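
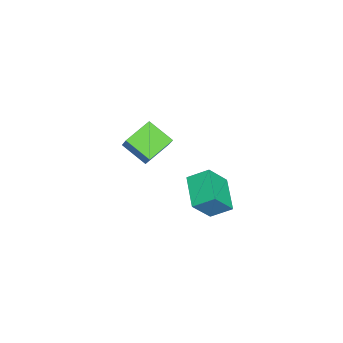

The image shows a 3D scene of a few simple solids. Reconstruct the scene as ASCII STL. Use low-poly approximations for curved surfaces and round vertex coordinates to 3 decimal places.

solid 
facet normal -0.491 0.421 -0.762
outer loop
vertex 2.0 2.997 2.419
vertex 3.653 3.634 1.706
vertex 2.122 1.934 1.753
endloop
endfacet
facet normal -0.866 -0.333 0.373
outer loop
vertex 2.947 1.226 3.034
vertex 2.0 2.997 2.419
vertex 2.122 1.934 1.753
endloop
endfacet
facet normal -0.491 0.421 -0.762
outer loop
vertex 2.122 1.934 1.753
vertex 3.653 3.634 1.706
vertex 3.775 2.571 1.04
endloop
endfacet
facet normal 0.097 -0.843 -0.529
outer loop
vertex 3.775 2.571 1.04
vertex 2.947 1.226 3.034
vertex 2.122 1.934 1.753
endloop
endfacet
facet normal -0.097 0.843 0.529
outer loop
vertex 2.0 2.997 2.419
vertex 4.478 2.926 2.987
vertex 3.653 3.634 1.706
endloop
endfacet
facet normal -0.866 -0.333 0.373
outer loop
vertex 2.825 2.289 3.7
vertex 2.0 2.997 2.419
vertex 2.947 1.226 3.034
endloop
endfacet
facet normal -0.097 0.843 0.529
outer loop
vertex 2.825 2.289 3.7
vertex 4.478 2.926 2.987
vertex 2.0 2.997 2.419
endloop
endfacet
facet normal 0.866 0.333 -0.373
outer loop
vertex 3.653 3.634 1.706
vertex 4.478 2.926 2.987
vertex 3.775 2.571 1.04
endloop
endfacet
facet normal 0.097 -0.843 -0.529
outer loop
vertex 4.6 1.863 2.321
vertex 2.947 1.226 3.034
vertex 3.775 2.571 1.04
endloop
endfacet
facet normal 0.866 0.333 -0.373
outer loop
vertex 3.775 2.571 1.04
vertex 4.478 2.926 2.987
vertex 4.6 1.863 2.321
endloop
endfacet
facet normal 0.491 -0.421 0.762
outer loop
vertex 4.6 1.863 2.321
vertex 2.825 2.289 3.7
vertex 2.947 1.226 3.034
endloop
endfacet
facet normal 0.491 -0.421 0.762
outer loop
vertex 4.478 2.926 2.987
vertex 2.825 2.289 3.7
vertex 4.6 1.863 2.321
endloop
endfacet
facet normal -0.605 -0.296 -0.740
outer loop
vertex -3.633 -2.438 1.278
vertex -3.18 -1.098 0.372
vertex -2.352 -3.337 0.59
endloop
endfacet
facet normal -0.270 -0.797 0.540
outer loop
vertex -1.42 -2.882 1.728
vertex -3.633 -2.438 1.278
vertex -2.352 -3.337 0.59
endloop
endfacet
facet normal -0.605 -0.296 -0.739
outer loop
vertex -2.352 -3.337 0.59
vertex -3.18 -1.098 0.372
vertex -1.899 -1.998 -0.317
endloop
endfacet
facet normal 0.749 -0.526 -0.403
outer loop
vertex -1.899 -1.998 -0.317
vertex -1.42 -2.882 1.728
vertex -2.352 -3.337 0.59
endloop
endfacet
facet normal -0.749 0.526 0.403
outer loop
vertex -3.633 -2.438 1.278
vertex -2.248 -0.643 1.51
vertex -3.18 -1.098 0.372
endloop
endfacet
facet normal -0.270 -0.797 0.540
outer loop
vertex -2.701 -1.982 2.417
vertex -3.633 -2.438 1.278
vertex -1.42 -2.882 1.728
endloop
endfacet
facet normal -0.749 0.526 0.402
outer loop
vertex -2.701 -1.982 2.417
vertex -2.248 -0.643 1.51
vertex -3.633 -2.438 1.278
endloop
endfacet
facet normal 0.270 0.797 -0.540
outer loop
vertex -3.18 -1.098 0.372
vertex -2.248 -0.643 1.51
vertex -1.899 -1.998 -0.317
endloop
endfacet
facet normal 0.749 -0.526 -0.403
outer loop
vertex -0.967 -1.542 0.822
vertex -1.42 -2.882 1.728
vertex -1.899 -1.998 -0.317
endloop
endfacet
facet normal 0.270 0.797 -0.540
outer loop
vertex -1.899 -1.998 -0.317
vertex -2.248 -0.643 1.51
vertex -0.967 -1.542 0.822
endloop
endfacet
facet normal 0.605 0.295 0.739
outer loop
vertex -0.967 -1.542 0.822
vertex -2.701 -1.982 2.417
vertex -1.42 -2.882 1.728
endloop
endfacet
facet normal 0.605 0.296 0.739
outer loop
vertex -2.248 -0.643 1.51
vertex -2.701 -1.982 2.417
vertex -0.967 -1.542 0.822
endloop
endfacet

endsolid


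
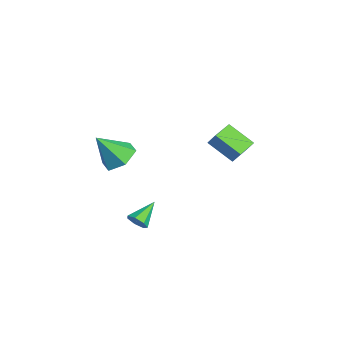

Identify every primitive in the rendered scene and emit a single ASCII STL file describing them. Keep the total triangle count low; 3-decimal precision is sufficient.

solid 
facet normal 0.534 -0.701 -0.473
outer loop
vertex 3.067 -1.958 -1.259
vertex 2.792 -1.794 -1.813
vertex 3.328 -1.563 -1.55
endloop
endfacet
facet normal 0.477 0.295 0.828
outer loop
vertex 3.067 -1.958 -1.259
vertex 3.328 -1.563 -1.55
vertex 1.948 -0.686 -1.067
endloop
endfacet
facet normal 0.534 -0.702 -0.472
outer loop
vertex 3.328 -1.563 -1.55
vertex 2.792 -1.794 -1.813
vertex 3.185 -1.343 -2.039
endloop
endfacet
facet normal 0.573 0.797 0.191
outer loop
vertex 3.328 -1.563 -1.55
vertex 3.185 -1.343 -2.039
vertex 1.948 -0.686 -1.067
endloop
endfacet
facet normal 0.533 -0.702 -0.472
outer loop
vertex 3.185 -1.343 -2.039
vertex 2.792 -1.794 -1.813
vertex 2.746 -1.462 -2.358
endloop
endfacet
facet normal 0.101 0.879 -0.466
outer loop
vertex 3.185 -1.343 -2.039
vertex 2.746 -1.462 -2.358
vertex 1.948 -0.686 -1.067
endloop
endfacet
facet normal 0.534 -0.701 -0.472
outer loop
vertex 2.746 -1.462 -2.358
vertex 2.792 -1.794 -1.813
vertex 2.342 -1.832 -2.266
endloop
endfacet
facet normal -0.588 0.480 -0.652
outer loop
vertex 2.746 -1.462 -2.358
vertex 2.342 -1.832 -2.266
vertex 1.948 -0.686 -1.067
endloop
endfacet
facet normal 0.534 -0.702 -0.471
outer loop
vertex 2.342 -1.832 -2.266
vertex 2.792 -1.794 -1.813
vertex 2.276 -2.173 -1.833
endloop
endfacet
facet normal -0.969 -0.098 -0.225
outer loop
vertex 2.342 -1.832 -2.266
vertex 2.276 -2.173 -1.833
vertex 1.948 -0.686 -1.067
endloop
endfacet
facet normal 0.534 -0.702 -0.472
outer loop
vertex 2.276 -2.173 -1.833
vertex 2.792 -1.794 -1.813
vertex 2.599 -2.229 -1.385
endloop
endfacet
facet normal -0.759 -0.422 0.495
outer loop
vertex 2.276 -2.173 -1.833
vertex 2.599 -2.229 -1.385
vertex 1.948 -0.686 -1.067
endloop
endfacet
facet normal 0.533 -0.702 -0.472
outer loop
vertex 2.599 -2.229 -1.385
vertex 2.792 -1.794 -1.813
vertex 3.067 -1.958 -1.259
endloop
endfacet
facet normal -0.116 -0.247 0.962
outer loop
vertex 2.599 -2.229 -1.385
vertex 3.067 -1.958 -1.259
vertex 1.948 -0.686 -1.067
endloop
endfacet
facet normal 0.051 0.596 -0.801
outer loop
vertex 3.378 -2.467 3.077
vertex 2.329 -2.548 2.95
vertex 2.732 -1.774 3.552
endloop
endfacet
facet normal 0.692 0.163 0.703
outer loop
vertex 3.378 -2.467 3.077
vertex 2.732 -1.774 3.552
vertex 2.231 -3.692 4.49
endloop
endfacet
facet normal 0.051 0.596 -0.801
outer loop
vertex 2.732 -1.774 3.552
vertex 2.329 -2.548 2.95
vertex 1.683 -1.855 3.425
endloop
endfacet
facet normal -0.142 0.465 0.874
outer loop
vertex 2.732 -1.774 3.552
vertex 1.683 -1.855 3.425
vertex 2.231 -3.692 4.49
endloop
endfacet
facet normal 0.050 0.596 -0.801
outer loop
vertex 1.683 -1.855 3.425
vertex 2.329 -2.548 2.95
vertex 1.28 -2.629 2.824
endloop
endfacet
facet normal -0.855 0.044 0.516
outer loop
vertex 1.683 -1.855 3.425
vertex 1.28 -2.629 2.824
vertex 2.231 -3.692 4.49
endloop
endfacet
facet normal 0.050 0.596 -0.802
outer loop
vertex 1.28 -2.629 2.824
vertex 2.329 -2.548 2.95
vertex 1.926 -3.323 2.349
endloop
endfacet
facet normal -0.736 -0.677 -0.012
outer loop
vertex 1.28 -2.629 2.824
vertex 1.926 -3.323 2.349
vertex 2.231 -3.692 4.49
endloop
endfacet
facet normal 0.051 0.595 -0.802
outer loop
vertex 1.926 -3.323 2.349
vertex 2.329 -2.548 2.95
vertex 2.975 -3.242 2.476
endloop
endfacet
facet normal 0.098 -0.978 -0.183
outer loop
vertex 1.926 -3.323 2.349
vertex 2.975 -3.242 2.476
vertex 2.231 -3.692 4.49
endloop
endfacet
facet normal 0.051 0.595 -0.802
outer loop
vertex 2.975 -3.242 2.476
vertex 2.329 -2.548 2.95
vertex 3.378 -2.467 3.077
endloop
endfacet
facet normal 0.811 -0.558 0.175
outer loop
vertex 2.975 -3.242 2.476
vertex 3.378 -2.467 3.077
vertex 2.231 -3.692 4.49
endloop
endfacet
facet normal -0.585 -0.606 0.539
outer loop
vertex 0.89 2.77 2.711
vertex -0.091 3.767 2.766
vertex 0.531 2.458 1.97
endloop
endfacet
facet normal 0.701 -0.712 -0.039
outer loop
vertex 1.551 3.513 1.034
vertex 0.89 2.77 2.711
vertex 0.531 2.458 1.97
endloop
endfacet
facet normal -0.587 -0.606 0.538
outer loop
vertex 0.531 2.458 1.97
vertex -0.091 3.767 2.766
vertex -0.449 3.456 2.025
endloop
endfacet
facet normal -0.407 -0.353 -0.842
outer loop
vertex -0.449 3.456 2.025
vertex 1.551 3.513 1.034
vertex 0.531 2.458 1.97
endloop
endfacet
facet normal 0.407 0.354 0.842
outer loop
vertex 0.89 2.77 2.711
vertex 0.929 4.822 1.83
vertex -0.091 3.767 2.766
endloop
endfacet
facet normal 0.701 -0.712 -0.039
outer loop
vertex 1.909 3.824 1.775
vertex 0.89 2.77 2.711
vertex 1.551 3.513 1.034
endloop
endfacet
facet normal 0.407 0.354 0.842
outer loop
vertex 1.909 3.824 1.775
vertex 0.929 4.822 1.83
vertex 0.89 2.77 2.711
endloop
endfacet
facet normal -0.701 0.712 0.039
outer loop
vertex -0.091 3.767 2.766
vertex 0.929 4.822 1.83
vertex -0.449 3.456 2.025
endloop
endfacet
facet normal -0.407 -0.354 -0.842
outer loop
vertex 0.57 4.51 1.089
vertex 1.551 3.513 1.034
vertex -0.449 3.456 2.025
endloop
endfacet
facet normal -0.701 0.712 0.039
outer loop
vertex -0.449 3.456 2.025
vertex 0.929 4.822 1.83
vertex 0.57 4.51 1.089
endloop
endfacet
facet normal 0.586 0.606 -0.538
outer loop
vertex 0.57 4.51 1.089
vertex 1.909 3.824 1.775
vertex 1.551 3.513 1.034
endloop
endfacet
facet normal 0.586 0.605 -0.539
outer loop
vertex 0.929 4.822 1.83
vertex 1.909 3.824 1.775
vertex 0.57 4.51 1.089
endloop
endfacet

endsolid


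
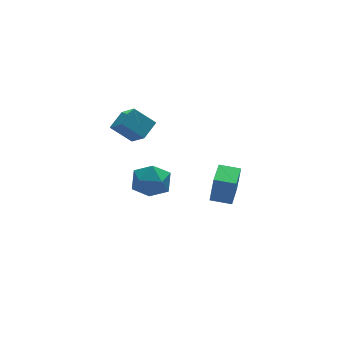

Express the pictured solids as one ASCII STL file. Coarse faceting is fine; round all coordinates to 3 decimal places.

solid 
facet normal -0.717 -0.547 -0.431
outer loop
vertex -3.033 2.626 0.858
vertex -3.899 3.113 1.68
vertex -3.282 3.627 0.002
endloop
endfacet
facet normal 0.672 -0.378 -0.637
outer loop
vertex -2.521 4.207 0.46
vertex -3.033 2.626 0.858
vertex -3.282 3.627 0.002
endloop
endfacet
facet normal -0.718 -0.546 -0.431
outer loop
vertex -3.282 3.627 0.002
vertex -3.899 3.113 1.68
vertex -4.148 4.115 0.825
endloop
endfacet
facet normal -0.185 0.747 -0.638
outer loop
vertex -4.148 4.115 0.825
vertex -2.521 4.207 0.46
vertex -3.282 3.627 0.002
endloop
endfacet
facet normal 0.185 -0.747 0.638
outer loop
vertex -3.033 2.626 0.858
vertex -3.138 3.693 2.138
vertex -3.899 3.113 1.68
endloop
endfacet
facet normal 0.671 -0.378 -0.638
outer loop
vertex -2.272 3.205 1.315
vertex -3.033 2.626 0.858
vertex -2.521 4.207 0.46
endloop
endfacet
facet normal 0.185 -0.747 0.638
outer loop
vertex -2.272 3.205 1.315
vertex -3.138 3.693 2.138
vertex -3.033 2.626 0.858
endloop
endfacet
facet normal -0.671 0.377 0.638
outer loop
vertex -3.899 3.113 1.68
vertex -3.138 3.693 2.138
vertex -4.148 4.115 0.825
endloop
endfacet
facet normal -0.185 0.747 -0.638
outer loop
vertex -3.387 4.694 1.282
vertex -2.521 4.207 0.46
vertex -4.148 4.115 0.825
endloop
endfacet
facet normal -0.671 0.378 0.638
outer loop
vertex -4.148 4.115 0.825
vertex -3.138 3.693 2.138
vertex -3.387 4.694 1.282
endloop
endfacet
facet normal 0.717 0.547 0.432
outer loop
vertex -3.387 4.694 1.282
vertex -2.272 3.205 1.315
vertex -2.521 4.207 0.46
endloop
endfacet
facet normal 0.718 0.547 0.431
outer loop
vertex -3.138 3.693 2.138
vertex -2.272 3.205 1.315
vertex -3.387 4.694 1.282
endloop
endfacet
facet normal -0.512 -0.859 0.005
outer loop
vertex -0.773 -2.657 1.032
vertex -1.6 -2.163 1.145
vertex -0.913 -2.582 -0.319
endloop
endfacet
facet normal 0.852 -0.510 -0.117
outer loop
vertex -0.24 -1.457 -0.325
vertex -0.773 -2.657 1.032
vertex -0.913 -2.582 -0.319
endloop
endfacet
facet normal -0.514 -0.858 0.005
outer loop
vertex -0.913 -2.582 -0.319
vertex -1.6 -2.163 1.145
vertex -1.739 -2.087 -0.205
endloop
endfacet
facet normal -0.103 0.056 -0.993
outer loop
vertex -1.739 -2.087 -0.205
vertex -0.24 -1.457 -0.325
vertex -0.913 -2.582 -0.319
endloop
endfacet
facet normal 0.102 -0.056 0.993
outer loop
vertex -0.773 -2.657 1.032
vertex -0.927 -1.038 1.139
vertex -1.6 -2.163 1.145
endloop
endfacet
facet normal 0.852 -0.510 -0.116
outer loop
vertex -0.101 -1.533 1.025
vertex -0.773 -2.657 1.032
vertex -0.24 -1.457 -0.325
endloop
endfacet
facet normal 0.104 -0.056 0.993
outer loop
vertex -0.101 -1.533 1.025
vertex -0.927 -1.038 1.139
vertex -0.773 -2.657 1.032
endloop
endfacet
facet normal -0.852 0.510 0.116
outer loop
vertex -1.6 -2.163 1.145
vertex -0.927 -1.038 1.139
vertex -1.739 -2.087 -0.205
endloop
endfacet
facet normal -0.103 0.055 -0.993
outer loop
vertex -1.067 -0.963 -0.212
vertex -0.24 -1.457 -0.325
vertex -1.739 -2.087 -0.205
endloop
endfacet
facet normal -0.852 0.510 0.117
outer loop
vertex -1.739 -2.087 -0.205
vertex -0.927 -1.038 1.139
vertex -1.067 -0.963 -0.212
endloop
endfacet
facet normal 0.512 0.859 -0.004
outer loop
vertex -1.067 -0.963 -0.212
vertex -0.101 -1.533 1.025
vertex -0.24 -1.457 -0.325
endloop
endfacet
facet normal 0.513 0.858 -0.006
outer loop
vertex -0.927 -1.038 1.139
vertex -0.101 -1.533 1.025
vertex -1.067 -0.963 -0.212
endloop
endfacet
facet normal 0.589 0.362 0.722
outer loop
vertex -2.599 2.704 -1.203
vertex -2.9 1.964 -0.586
vertex -2.093 1.831 -1.178
endloop
endfacet
facet normal 0.862 0.502 0.078
outer loop
vertex -2.599 2.704 -1.203
vertex -2.093 1.831 -1.178
vertex -2.276 2.282 -2.062
endloop
endfacet
facet normal 0.380 0.879 -0.289
outer loop
vertex -2.599 2.704 -1.203
vertex -2.276 2.282 -2.062
vertex -3.196 2.695 -2.017
endloop
endfacet
facet normal -0.191 0.973 0.129
outer loop
vertex -2.599 2.704 -1.203
vertex -3.196 2.695 -2.017
vertex -3.582 2.498 -1.105
endloop
endfacet
facet normal -0.062 0.654 0.754
outer loop
vertex -2.599 2.704 -1.203
vertex -3.582 2.498 -1.105
vertex -2.9 1.964 -0.586
endloop
endfacet
facet normal 0.958 -0.120 -0.260
outer loop
vertex -2.276 2.282 -2.062
vertex -2.093 1.831 -1.178
vertex -2.378 1.282 -1.975
endloop
endfacet
facet normal 0.518 -0.345 0.783
outer loop
vertex -2.093 1.831 -1.178
vertex -2.9 1.964 -0.586
vertex -2.764 1.085 -1.063
endloop
endfacet
facet normal -0.536 0.127 0.835
outer loop
vertex -2.9 1.964 -0.586
vertex -3.582 2.498 -1.105
vertex -3.684 1.498 -1.018
endloop
endfacet
facet normal -0.745 0.643 -0.176
outer loop
vertex -3.582 2.498 -1.105
vertex -3.196 2.695 -2.017
vertex -3.867 1.949 -1.902
endloop
endfacet
facet normal 0.178 0.490 -0.853
outer loop
vertex -3.196 2.695 -2.017
vertex -2.276 2.282 -2.062
vertex -3.06 1.816 -2.494
endloop
endfacet
facet normal 0.191 -0.973 -0.129
outer loop
vertex -3.361 1.076 -1.877
vertex -2.378 1.282 -1.975
vertex -2.764 1.085 -1.063
endloop
endfacet
facet normal -0.380 -0.879 0.289
outer loop
vertex -3.361 1.076 -1.877
vertex -2.764 1.085 -1.063
vertex -3.684 1.498 -1.018
endloop
endfacet
facet normal -0.862 -0.502 -0.078
outer loop
vertex -3.361 1.076 -1.877
vertex -3.684 1.498 -1.018
vertex -3.867 1.949 -1.902
endloop
endfacet
facet normal -0.589 -0.362 -0.722
outer loop
vertex -3.361 1.076 -1.877
vertex -3.867 1.949 -1.902
vertex -3.06 1.816 -2.494
endloop
endfacet
facet normal 0.062 -0.654 -0.754
outer loop
vertex -3.361 1.076 -1.877
vertex -3.06 1.816 -2.494
vertex -2.378 1.282 -1.975
endloop
endfacet
facet normal 0.745 -0.643 0.176
outer loop
vertex -2.764 1.085 -1.063
vertex -2.378 1.282 -1.975
vertex -2.093 1.831 -1.178
endloop
endfacet
facet normal -0.178 -0.490 0.853
outer loop
vertex -3.684 1.498 -1.018
vertex -2.764 1.085 -1.063
vertex -2.9 1.964 -0.586
endloop
endfacet
facet normal -0.958 0.120 0.260
outer loop
vertex -3.867 1.949 -1.902
vertex -3.684 1.498 -1.018
vertex -3.582 2.498 -1.105
endloop
endfacet
facet normal -0.518 0.345 -0.783
outer loop
vertex -3.06 1.816 -2.494
vertex -3.867 1.949 -1.902
vertex -3.196 2.695 -2.017
endloop
endfacet
facet normal 0.536 -0.127 -0.835
outer loop
vertex -2.378 1.282 -1.975
vertex -3.06 1.816 -2.494
vertex -2.276 2.282 -2.062
endloop
endfacet

endsolid


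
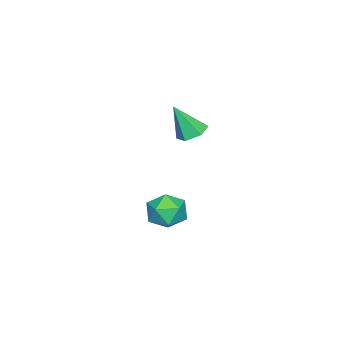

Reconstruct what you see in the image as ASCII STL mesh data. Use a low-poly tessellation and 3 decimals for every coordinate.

solid 
facet normal -0.667 -0.023 0.745
outer loop
vertex -1.28 -0.09 -0.755
vertex -1.353 -0.912 -0.846
vertex -0.784 -0.601 -0.327
endloop
endfacet
facet normal -0.199 0.508 0.838
outer loop
vertex -1.28 -0.09 -0.755
vertex -0.784 -0.601 -0.327
vertex -0.473 0.088 -0.671
endloop
endfacet
facet normal -0.234 0.935 0.267
outer loop
vertex -1.28 -0.09 -0.755
vertex -0.473 0.088 -0.671
vertex -0.849 0.203 -1.402
endloop
endfacet
facet normal -0.723 0.667 -0.180
outer loop
vertex -1.28 -0.09 -0.755
vertex -0.849 0.203 -1.402
vertex -1.393 -0.416 -1.511
endloop
endfacet
facet normal -0.990 0.075 0.116
outer loop
vertex -1.28 -0.09 -0.755
vertex -1.393 -0.416 -1.511
vertex -1.353 -0.912 -0.846
endloop
endfacet
facet normal 0.454 0.226 0.862
outer loop
vertex -0.473 0.088 -0.671
vertex -0.784 -0.601 -0.327
vertex -0.047 -0.624 -0.709
endloop
endfacet
facet normal -0.302 -0.635 0.711
outer loop
vertex -0.784 -0.601 -0.327
vertex -1.353 -0.912 -0.846
vertex -0.591 -1.243 -0.818
endloop
endfacet
facet normal -0.824 -0.477 -0.306
outer loop
vertex -1.353 -0.912 -0.846
vertex -1.393 -0.416 -1.511
vertex -0.967 -1.128 -1.549
endloop
endfacet
facet normal -0.391 0.482 -0.784
outer loop
vertex -1.393 -0.416 -1.511
vertex -0.849 0.203 -1.402
vertex -0.656 -0.439 -1.893
endloop
endfacet
facet normal 0.400 0.915 -0.062
outer loop
vertex -0.849 0.203 -1.402
vertex -0.473 0.088 -0.671
vertex -0.087 -0.128 -1.374
endloop
endfacet
facet normal 0.723 -0.667 0.180
outer loop
vertex -0.16 -0.95 -1.465
vertex -0.047 -0.624 -0.709
vertex -0.591 -1.243 -0.818
endloop
endfacet
facet normal 0.234 -0.935 -0.267
outer loop
vertex -0.16 -0.95 -1.465
vertex -0.591 -1.243 -0.818
vertex -0.967 -1.128 -1.549
endloop
endfacet
facet normal 0.199 -0.508 -0.838
outer loop
vertex -0.16 -0.95 -1.465
vertex -0.967 -1.128 -1.549
vertex -0.656 -0.439 -1.893
endloop
endfacet
facet normal 0.667 0.023 -0.745
outer loop
vertex -0.16 -0.95 -1.465
vertex -0.656 -0.439 -1.893
vertex -0.087 -0.128 -1.374
endloop
endfacet
facet normal 0.990 -0.075 -0.116
outer loop
vertex -0.16 -0.95 -1.465
vertex -0.087 -0.128 -1.374
vertex -0.047 -0.624 -0.709
endloop
endfacet
facet normal 0.391 -0.482 0.784
outer loop
vertex -0.591 -1.243 -0.818
vertex -0.047 -0.624 -0.709
vertex -0.784 -0.601 -0.327
endloop
endfacet
facet normal -0.400 -0.915 0.062
outer loop
vertex -0.967 -1.128 -1.549
vertex -0.591 -1.243 -0.818
vertex -1.353 -0.912 -0.846
endloop
endfacet
facet normal -0.454 -0.226 -0.862
outer loop
vertex -0.656 -0.439 -1.893
vertex -0.967 -1.128 -1.549
vertex -1.393 -0.416 -1.511
endloop
endfacet
facet normal 0.302 0.635 -0.711
outer loop
vertex -0.087 -0.128 -1.374
vertex -0.656 -0.439 -1.893
vertex -0.849 0.203 -1.402
endloop
endfacet
facet normal 0.824 0.477 0.306
outer loop
vertex -0.047 -0.624 -0.709
vertex -0.087 -0.128 -1.374
vertex -0.473 0.088 -0.671
endloop
endfacet
facet normal -0.202 0.417 -0.886
outer loop
vertex -0.797 0.146 2.518
vertex -1.402 0.136 2.651
vertex -1.06 0.629 2.805
endloop
endfacet
facet normal 0.897 0.291 0.333
outer loop
vertex -0.797 0.146 2.518
vertex -1.06 0.629 2.805
vertex -1.118 -0.456 3.909
endloop
endfacet
facet normal -0.200 0.416 -0.887
outer loop
vertex -1.06 0.629 2.805
vertex -1.402 0.136 2.651
vertex -1.665 0.619 2.937
endloop
endfacet
facet normal 0.141 0.702 0.698
outer loop
vertex -1.06 0.629 2.805
vertex -1.665 0.619 2.937
vertex -1.118 -0.456 3.909
endloop
endfacet
facet normal -0.200 0.416 -0.887
outer loop
vertex -1.665 0.619 2.937
vertex -1.402 0.136 2.651
vertex -2.008 0.126 2.783
endloop
endfacet
facet normal -0.685 0.265 0.678
outer loop
vertex -1.665 0.619 2.937
vertex -2.008 0.126 2.783
vertex -1.118 -0.456 3.909
endloop
endfacet
facet normal -0.200 0.418 -0.886
outer loop
vertex -2.008 0.126 2.783
vertex -1.402 0.136 2.651
vertex -1.745 -0.357 2.496
endloop
endfacet
facet normal -0.755 -0.586 0.294
outer loop
vertex -2.008 0.126 2.783
vertex -1.745 -0.357 2.496
vertex -1.118 -0.456 3.909
endloop
endfacet
facet normal -0.200 0.418 -0.886
outer loop
vertex -1.745 -0.357 2.496
vertex -1.402 0.136 2.651
vertex -1.14 -0.347 2.364
endloop
endfacet
facet normal 0.001 -0.998 -0.070
outer loop
vertex -1.745 -0.357 2.496
vertex -1.14 -0.347 2.364
vertex -1.118 -0.456 3.909
endloop
endfacet
facet normal -0.202 0.417 -0.886
outer loop
vertex -1.14 -0.347 2.364
vertex -1.402 0.136 2.651
vertex -0.797 0.146 2.518
endloop
endfacet
facet normal 0.827 -0.560 -0.051
outer loop
vertex -1.14 -0.347 2.364
vertex -0.797 0.146 2.518
vertex -1.118 -0.456 3.909
endloop
endfacet

endsolid


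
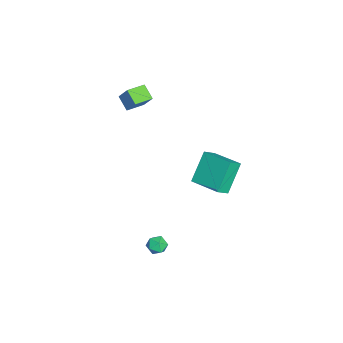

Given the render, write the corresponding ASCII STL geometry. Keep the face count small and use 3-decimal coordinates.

solid 
facet normal -0.541 0.293 0.788
outer loop
vertex -0.206 1.188 0.945
vertex 0.945 2.654 1.191
vertex -0.753 1.714 0.374
endloop
endfacet
facet normal -0.613 -0.779 -0.131
outer loop
vertex 0.335 1.126 -1.211
vertex -0.206 1.188 0.945
vertex -0.753 1.714 0.374
endloop
endfacet
facet normal -0.542 0.294 0.788
outer loop
vertex -0.753 1.714 0.374
vertex 0.945 2.654 1.191
vertex 0.398 3.18 0.619
endloop
endfacet
facet normal -0.577 0.553 -0.601
outer loop
vertex 0.398 3.18 0.619
vertex 0.335 1.126 -1.211
vertex -0.753 1.714 0.374
endloop
endfacet
facet normal 0.577 -0.553 0.601
outer loop
vertex -0.206 1.188 0.945
vertex 2.033 2.066 -0.394
vertex 0.945 2.654 1.191
endloop
endfacet
facet normal -0.612 -0.780 -0.131
outer loop
vertex 0.882 0.6 -0.639
vertex -0.206 1.188 0.945
vertex 0.335 1.126 -1.211
endloop
endfacet
facet normal 0.577 -0.553 0.601
outer loop
vertex 0.882 0.6 -0.639
vertex 2.033 2.066 -0.394
vertex -0.206 1.188 0.945
endloop
endfacet
facet normal 0.612 0.780 0.131
outer loop
vertex 0.945 2.654 1.191
vertex 2.033 2.066 -0.394
vertex 0.398 3.18 0.619
endloop
endfacet
facet normal -0.576 0.553 -0.601
outer loop
vertex 1.486 2.592 -0.965
vertex 0.335 1.126 -1.211
vertex 0.398 3.18 0.619
endloop
endfacet
facet normal 0.612 0.780 0.131
outer loop
vertex 0.398 3.18 0.619
vertex 2.033 2.066 -0.394
vertex 1.486 2.592 -0.965
endloop
endfacet
facet normal 0.542 -0.293 -0.788
outer loop
vertex 1.486 2.592 -0.965
vertex 0.882 0.6 -0.639
vertex 0.335 1.126 -1.211
endloop
endfacet
facet normal 0.541 -0.293 -0.788
outer loop
vertex 2.033 2.066 -0.394
vertex 0.882 0.6 -0.639
vertex 1.486 2.592 -0.965
endloop
endfacet
facet normal -0.932 0.195 0.304
outer loop
vertex 3.321 -0.618 -3.625
vertex 3.265 -1.22 -3.41
vertex 3.488 -0.76 -3.022
endloop
endfacet
facet normal -0.529 0.781 0.331
outer loop
vertex 3.321 -0.618 -3.625
vertex 3.488 -0.76 -3.022
vertex 3.853 -0.365 -3.371
endloop
endfacet
facet normal -0.275 0.905 -0.324
outer loop
vertex 3.321 -0.618 -3.625
vertex 3.853 -0.365 -3.371
vertex 3.856 -0.581 -3.976
endloop
endfacet
facet normal -0.523 0.394 -0.756
outer loop
vertex 3.321 -0.618 -3.625
vertex 3.856 -0.581 -3.976
vertex 3.493 -1.109 -4.0
endloop
endfacet
facet normal -0.929 -0.045 -0.367
outer loop
vertex 3.321 -0.618 -3.625
vertex 3.493 -1.109 -4.0
vertex 3.265 -1.22 -3.41
endloop
endfacet
facet normal 0.026 0.649 0.761
outer loop
vertex 3.853 -0.365 -3.371
vertex 3.488 -0.76 -3.022
vertex 4.127 -0.811 -3.0
endloop
endfacet
facet normal -0.627 -0.302 0.718
outer loop
vertex 3.488 -0.76 -3.022
vertex 3.265 -1.22 -3.41
vertex 3.764 -1.339 -3.024
endloop
endfacet
facet normal -0.622 -0.690 -0.370
outer loop
vertex 3.265 -1.22 -3.41
vertex 3.493 -1.109 -4.0
vertex 3.767 -1.555 -3.629
endloop
endfacet
facet normal 0.036 0.021 -0.999
outer loop
vertex 3.493 -1.109 -4.0
vertex 3.856 -0.581 -3.976
vertex 4.132 -1.16 -3.978
endloop
endfacet
facet normal 0.435 0.849 -0.301
outer loop
vertex 3.856 -0.581 -3.976
vertex 3.853 -0.365 -3.371
vertex 4.355 -0.7 -3.59
endloop
endfacet
facet normal 0.523 -0.394 0.756
outer loop
vertex 4.299 -1.302 -3.375
vertex 4.127 -0.811 -3.0
vertex 3.764 -1.339 -3.024
endloop
endfacet
facet normal 0.275 -0.905 0.324
outer loop
vertex 4.299 -1.302 -3.375
vertex 3.764 -1.339 -3.024
vertex 3.767 -1.555 -3.629
endloop
endfacet
facet normal 0.529 -0.781 -0.331
outer loop
vertex 4.299 -1.302 -3.375
vertex 3.767 -1.555 -3.629
vertex 4.132 -1.16 -3.978
endloop
endfacet
facet normal 0.932 -0.195 -0.304
outer loop
vertex 4.299 -1.302 -3.375
vertex 4.132 -1.16 -3.978
vertex 4.355 -0.7 -3.59
endloop
endfacet
facet normal 0.929 0.045 0.367
outer loop
vertex 4.299 -1.302 -3.375
vertex 4.355 -0.7 -3.59
vertex 4.127 -0.811 -3.0
endloop
endfacet
facet normal -0.036 -0.021 0.999
outer loop
vertex 3.764 -1.339 -3.024
vertex 4.127 -0.811 -3.0
vertex 3.488 -0.76 -3.022
endloop
endfacet
facet normal -0.435 -0.849 0.301
outer loop
vertex 3.767 -1.555 -3.629
vertex 3.764 -1.339 -3.024
vertex 3.265 -1.22 -3.41
endloop
endfacet
facet normal -0.026 -0.649 -0.761
outer loop
vertex 4.132 -1.16 -3.978
vertex 3.767 -1.555 -3.629
vertex 3.493 -1.109 -4.0
endloop
endfacet
facet normal 0.627 0.302 -0.718
outer loop
vertex 4.355 -0.7 -3.59
vertex 4.132 -1.16 -3.978
vertex 3.856 -0.581 -3.976
endloop
endfacet
facet normal 0.622 0.690 0.370
outer loop
vertex 4.127 -0.811 -3.0
vertex 4.355 -0.7 -3.59
vertex 3.853 -0.365 -3.371
endloop
endfacet
facet normal -0.439 -0.418 -0.796
outer loop
vertex -3.885 -3.776 2.16
vertex -4.612 -2.913 2.108
vertex -3.239 -3.27 1.538
endloop
endfacet
facet normal 0.643 -0.764 0.046
outer loop
vertex -2.668 -2.727 2.572
vertex -3.885 -3.776 2.16
vertex -3.239 -3.27 1.538
endloop
endfacet
facet normal -0.439 -0.417 -0.796
outer loop
vertex -3.239 -3.27 1.538
vertex -4.612 -2.913 2.108
vertex -3.966 -2.406 1.486
endloop
endfacet
facet normal 0.627 0.491 -0.604
outer loop
vertex -3.966 -2.406 1.486
vertex -2.668 -2.727 2.572
vertex -3.239 -3.27 1.538
endloop
endfacet
facet normal -0.627 -0.492 0.604
outer loop
vertex -3.885 -3.776 2.16
vertex -4.041 -2.37 3.142
vertex -4.612 -2.913 2.108
endloop
endfacet
facet normal 0.643 -0.764 0.045
outer loop
vertex -3.314 -3.234 3.194
vertex -3.885 -3.776 2.16
vertex -2.668 -2.727 2.572
endloop
endfacet
facet normal -0.627 -0.492 0.604
outer loop
vertex -3.314 -3.234 3.194
vertex -4.041 -2.37 3.142
vertex -3.885 -3.776 2.16
endloop
endfacet
facet normal -0.644 0.764 -0.046
outer loop
vertex -4.612 -2.913 2.108
vertex -4.041 -2.37 3.142
vertex -3.966 -2.406 1.486
endloop
endfacet
facet normal 0.627 0.492 -0.604
outer loop
vertex -3.395 -1.864 2.52
vertex -2.668 -2.727 2.572
vertex -3.966 -2.406 1.486
endloop
endfacet
facet normal -0.643 0.765 -0.046
outer loop
vertex -3.966 -2.406 1.486
vertex -4.041 -2.37 3.142
vertex -3.395 -1.864 2.52
endloop
endfacet
facet normal 0.439 0.417 0.796
outer loop
vertex -3.395 -1.864 2.52
vertex -3.314 -3.234 3.194
vertex -2.668 -2.727 2.572
endloop
endfacet
facet normal 0.439 0.417 0.796
outer loop
vertex -4.041 -2.37 3.142
vertex -3.314 -3.234 3.194
vertex -3.395 -1.864 2.52
endloop
endfacet

endsolid


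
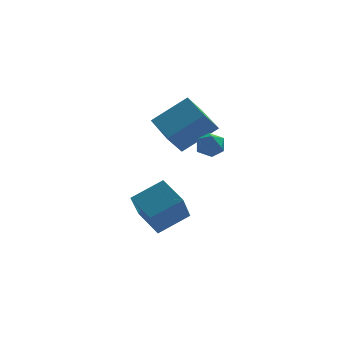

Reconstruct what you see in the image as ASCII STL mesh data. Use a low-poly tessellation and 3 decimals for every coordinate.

solid 
facet normal -0.535 -0.329 0.778
outer loop
vertex -1.036 2.98 1.926
vertex -1.68 4.862 2.278
vertex -2.647 2.66 0.684
endloop
endfacet
facet normal 0.319 -0.931 -0.174
outer loop
vertex -2.0 3.058 -0.258
vertex -1.036 2.98 1.926
vertex -2.647 2.66 0.684
endloop
endfacet
facet normal -0.535 -0.329 0.778
outer loop
vertex -2.647 2.66 0.684
vertex -1.68 4.862 2.278
vertex -3.292 4.542 1.035
endloop
endfacet
facet normal -0.782 -0.156 -0.603
outer loop
vertex -3.292 4.542 1.035
vertex -2.0 3.058 -0.258
vertex -2.647 2.66 0.684
endloop
endfacet
facet normal 0.783 0.155 0.603
outer loop
vertex -1.036 2.98 1.926
vertex -1.033 5.26 1.336
vertex -1.68 4.862 2.278
endloop
endfacet
facet normal 0.319 -0.932 -0.174
outer loop
vertex -0.388 3.378 0.985
vertex -1.036 2.98 1.926
vertex -2.0 3.058 -0.258
endloop
endfacet
facet normal 0.782 0.155 0.604
outer loop
vertex -0.388 3.378 0.985
vertex -1.033 5.26 1.336
vertex -1.036 2.98 1.926
endloop
endfacet
facet normal -0.319 0.931 0.174
outer loop
vertex -1.68 4.862 2.278
vertex -1.033 5.26 1.336
vertex -3.292 4.542 1.035
endloop
endfacet
facet normal -0.782 -0.155 -0.604
outer loop
vertex -2.644 4.94 0.094
vertex -2.0 3.058 -0.258
vertex -3.292 4.542 1.035
endloop
endfacet
facet normal -0.319 0.932 0.174
outer loop
vertex -3.292 4.542 1.035
vertex -1.033 5.26 1.336
vertex -2.644 4.94 0.094
endloop
endfacet
facet normal 0.535 0.329 -0.778
outer loop
vertex -2.644 4.94 0.094
vertex -0.388 3.378 0.985
vertex -2.0 3.058 -0.258
endloop
endfacet
facet normal 0.535 0.329 -0.778
outer loop
vertex -1.033 5.26 1.336
vertex -0.388 3.378 0.985
vertex -2.644 4.94 0.094
endloop
endfacet
facet normal -0.539 0.698 0.472
outer loop
vertex -4.255 -0.837 -1.253
vertex -2.893 -0.299 -0.492
vertex -3.914 0.458 -2.779
endloop
endfacet
facet normal -0.825 -0.326 -0.461
outer loop
vertex -3.127 -0.561 -3.468
vertex -4.255 -0.837 -1.253
vertex -3.914 0.458 -2.779
endloop
endfacet
facet normal -0.539 0.698 0.472
outer loop
vertex -3.914 0.458 -2.779
vertex -2.893 -0.299 -0.492
vertex -2.552 0.996 -2.019
endloop
endfacet
facet normal 0.168 0.638 -0.752
outer loop
vertex -2.552 0.996 -2.019
vertex -3.127 -0.561 -3.468
vertex -3.914 0.458 -2.779
endloop
endfacet
facet normal -0.168 -0.638 0.752
outer loop
vertex -4.255 -0.837 -1.253
vertex -2.106 -1.318 -1.181
vertex -2.893 -0.299 -0.492
endloop
endfacet
facet normal -0.825 -0.326 -0.461
outer loop
vertex -3.468 -1.856 -1.941
vertex -4.255 -0.837 -1.253
vertex -3.127 -0.561 -3.468
endloop
endfacet
facet normal -0.168 -0.637 0.752
outer loop
vertex -3.468 -1.856 -1.941
vertex -2.106 -1.318 -1.181
vertex -4.255 -0.837 -1.253
endloop
endfacet
facet normal 0.825 0.326 0.461
outer loop
vertex -2.893 -0.299 -0.492
vertex -2.106 -1.318 -1.181
vertex -2.552 0.996 -2.019
endloop
endfacet
facet normal 0.168 0.638 -0.752
outer loop
vertex -1.765 -0.023 -2.707
vertex -3.127 -0.561 -3.468
vertex -2.552 0.996 -2.019
endloop
endfacet
facet normal 0.825 0.326 0.461
outer loop
vertex -2.552 0.996 -2.019
vertex -2.106 -1.318 -1.181
vertex -1.765 -0.023 -2.707
endloop
endfacet
facet normal 0.539 -0.698 -0.471
outer loop
vertex -1.765 -0.023 -2.707
vertex -3.468 -1.856 -1.941
vertex -3.127 -0.561 -3.468
endloop
endfacet
facet normal 0.539 -0.698 -0.472
outer loop
vertex -2.106 -1.318 -1.181
vertex -3.468 -1.856 -1.941
vertex -1.765 -0.023 -2.707
endloop
endfacet
facet normal -0.971 0.238 -0.030
outer loop
vertex -1.319 1.127 1.063
vertex -1.468 0.488 0.806
vertex -1.463 0.595 1.503
endloop
endfacet
facet normal -0.639 0.585 0.499
outer loop
vertex -1.319 1.127 1.063
vertex -1.463 0.595 1.503
vertex -0.939 1.042 1.65
endloop
endfacet
facet normal -0.111 0.971 0.213
outer loop
vertex -1.319 1.127 1.063
vertex -0.939 1.042 1.65
vertex -0.62 1.211 1.045
endloop
endfacet
facet normal -0.116 0.862 -0.493
outer loop
vertex -1.319 1.127 1.063
vertex -0.62 1.211 1.045
vertex -0.947 0.869 0.524
endloop
endfacet
facet normal -0.647 0.409 -0.643
outer loop
vertex -1.319 1.127 1.063
vertex -0.947 0.869 0.524
vertex -1.468 0.488 0.806
endloop
endfacet
facet normal -0.347 0.100 0.933
outer loop
vertex -0.939 1.042 1.65
vertex -1.463 0.595 1.503
vertex -0.853 0.351 1.756
endloop
endfacet
facet normal -0.884 -0.462 0.077
outer loop
vertex -1.463 0.595 1.503
vertex -1.468 0.488 0.806
vertex -1.18 0.009 1.235
endloop
endfacet
facet normal -0.360 -0.185 -0.915
outer loop
vertex -1.468 0.488 0.806
vertex -0.947 0.869 0.524
vertex -0.861 0.178 0.63
endloop
endfacet
facet normal 0.498 0.548 -0.672
outer loop
vertex -0.947 0.869 0.524
vertex -0.62 1.211 1.045
vertex -0.337 0.625 0.777
endloop
endfacet
facet normal 0.506 0.724 0.469
outer loop
vertex -0.62 1.211 1.045
vertex -0.939 1.042 1.65
vertex -0.332 0.732 1.474
endloop
endfacet
facet normal 0.116 -0.862 0.493
outer loop
vertex -0.481 0.093 1.217
vertex -0.853 0.351 1.756
vertex -1.18 0.009 1.235
endloop
endfacet
facet normal 0.111 -0.971 -0.213
outer loop
vertex -0.481 0.093 1.217
vertex -1.18 0.009 1.235
vertex -0.861 0.178 0.63
endloop
endfacet
facet normal 0.639 -0.585 -0.499
outer loop
vertex -0.481 0.093 1.217
vertex -0.861 0.178 0.63
vertex -0.337 0.625 0.777
endloop
endfacet
facet normal 0.971 -0.238 0.030
outer loop
vertex -0.481 0.093 1.217
vertex -0.337 0.625 0.777
vertex -0.332 0.732 1.474
endloop
endfacet
facet normal 0.647 -0.409 0.643
outer loop
vertex -0.481 0.093 1.217
vertex -0.332 0.732 1.474
vertex -0.853 0.351 1.756
endloop
endfacet
facet normal -0.498 -0.548 0.672
outer loop
vertex -1.18 0.009 1.235
vertex -0.853 0.351 1.756
vertex -1.463 0.595 1.503
endloop
endfacet
facet normal -0.506 -0.724 -0.469
outer loop
vertex -0.861 0.178 0.63
vertex -1.18 0.009 1.235
vertex -1.468 0.488 0.806
endloop
endfacet
facet normal 0.347 -0.100 -0.933
outer loop
vertex -0.337 0.625 0.777
vertex -0.861 0.178 0.63
vertex -0.947 0.869 0.524
endloop
endfacet
facet normal 0.884 0.462 -0.077
outer loop
vertex -0.332 0.732 1.474
vertex -0.337 0.625 0.777
vertex -0.62 1.211 1.045
endloop
endfacet
facet normal 0.360 0.185 0.915
outer loop
vertex -0.853 0.351 1.756
vertex -0.332 0.732 1.474
vertex -0.939 1.042 1.65
endloop
endfacet

endsolid


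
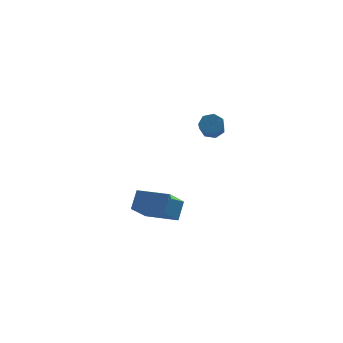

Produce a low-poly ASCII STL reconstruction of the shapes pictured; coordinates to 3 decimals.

solid 
facet normal 0.207 0.688 -0.695
outer loop
vertex -0.916 -1.474 2.254
vertex -1.432 -1.152 2.419
vertex -0.847 -1.099 2.646
endloop
endfacet
facet normal 0.970 -0.237 0.056
outer loop
vertex -0.916 -1.474 2.254
vertex -0.847 -1.099 2.646
vertex -1.132 -2.19 2.976
endloop
endfacet
facet normal 0.970 -0.237 0.055
outer loop
vertex -1.132 -2.19 2.976
vertex -0.847 -1.099 2.646
vertex -1.063 -1.816 3.368
endloop
endfacet
facet normal -0.208 -0.689 0.694
outer loop
vertex -1.132 -2.19 2.976
vertex -1.063 -1.816 3.368
vertex -1.648 -1.868 3.141
endloop
endfacet
facet normal 0.207 0.689 -0.694
outer loop
vertex -0.847 -1.099 2.646
vertex -1.432 -1.152 2.419
vertex -1.218 -0.764 2.868
endloop
endfacet
facet normal 0.705 0.387 0.595
outer loop
vertex -0.847 -1.099 2.646
vertex -1.218 -0.764 2.868
vertex -1.063 -1.816 3.368
endloop
endfacet
facet normal 0.704 0.387 0.596
outer loop
vertex -1.063 -1.816 3.368
vertex -1.218 -0.764 2.868
vertex -1.434 -1.481 3.589
endloop
endfacet
facet normal -0.208 -0.689 0.694
outer loop
vertex -1.063 -1.816 3.368
vertex -1.434 -1.481 3.589
vertex -1.648 -1.868 3.141
endloop
endfacet
facet normal 0.208 0.689 -0.694
outer loop
vertex -1.218 -0.764 2.868
vertex -1.432 -1.152 2.419
vertex -1.75 -0.721 2.751
endloop
endfacet
facet normal -0.093 0.720 0.688
outer loop
vertex -1.218 -0.764 2.868
vertex -1.75 -0.721 2.751
vertex -1.434 -1.481 3.589
endloop
endfacet
facet normal -0.092 0.720 0.688
outer loop
vertex -1.434 -1.481 3.589
vertex -1.75 -0.721 2.751
vertex -1.967 -1.438 3.473
endloop
endfacet
facet normal -0.207 -0.689 0.694
outer loop
vertex -1.434 -1.481 3.589
vertex -1.967 -1.438 3.473
vertex -1.648 -1.868 3.141
endloop
endfacet
facet normal 0.209 0.689 -0.694
outer loop
vertex -1.75 -0.721 2.751
vertex -1.432 -1.152 2.419
vertex -2.043 -1.002 2.384
endloop
endfacet
facet normal -0.818 0.511 0.262
outer loop
vertex -1.75 -0.721 2.751
vertex -2.043 -1.002 2.384
vertex -1.967 -1.438 3.473
endloop
endfacet
facet normal -0.819 0.510 0.261
outer loop
vertex -1.967 -1.438 3.473
vertex -2.043 -1.002 2.384
vertex -2.259 -1.719 3.106
endloop
endfacet
facet normal -0.208 -0.690 0.694
outer loop
vertex -1.967 -1.438 3.473
vertex -2.259 -1.719 3.106
vertex -1.648 -1.868 3.141
endloop
endfacet
facet normal 0.209 0.688 -0.695
outer loop
vertex -2.043 -1.002 2.384
vertex -1.432 -1.152 2.419
vertex -1.875 -1.396 2.044
endloop
endfacet
facet normal -0.929 -0.084 -0.361
outer loop
vertex -2.043 -1.002 2.384
vertex -1.875 -1.396 2.044
vertex -2.259 -1.719 3.106
endloop
endfacet
facet normal -0.929 -0.082 -0.361
outer loop
vertex -2.259 -1.719 3.106
vertex -1.875 -1.396 2.044
vertex -2.092 -2.112 2.766
endloop
endfacet
facet normal -0.208 -0.689 0.694
outer loop
vertex -2.259 -1.719 3.106
vertex -2.092 -2.112 2.766
vertex -1.648 -1.868 3.141
endloop
endfacet
facet normal 0.208 0.689 -0.694
outer loop
vertex -1.875 -1.396 2.044
vertex -1.432 -1.152 2.419
vertex -1.374 -1.606 1.986
endloop
endfacet
facet normal -0.340 -0.615 -0.712
outer loop
vertex -1.875 -1.396 2.044
vertex -1.374 -1.606 1.986
vertex -2.092 -2.112 2.766
endloop
endfacet
facet normal -0.340 -0.615 -0.712
outer loop
vertex -2.092 -2.112 2.766
vertex -1.374 -1.606 1.986
vertex -1.59 -2.322 2.708
endloop
endfacet
facet normal -0.208 -0.689 0.694
outer loop
vertex -2.092 -2.112 2.766
vertex -1.59 -2.322 2.708
vertex -1.648 -1.868 3.141
endloop
endfacet
facet normal 0.208 0.689 -0.694
outer loop
vertex -1.374 -1.606 1.986
vertex -1.432 -1.152 2.419
vertex -0.916 -1.474 2.254
endloop
endfacet
facet normal 0.505 -0.684 -0.527
outer loop
vertex -1.374 -1.606 1.986
vertex -0.916 -1.474 2.254
vertex -1.59 -2.322 2.708
endloop
endfacet
facet normal 0.505 -0.684 -0.527
outer loop
vertex -1.59 -2.322 2.708
vertex -0.916 -1.474 2.254
vertex -1.132 -2.19 2.976
endloop
endfacet
facet normal -0.208 -0.689 0.694
outer loop
vertex -1.59 -2.322 2.708
vertex -1.132 -2.19 2.976
vertex -1.648 -1.868 3.141
endloop
endfacet
facet normal -0.785 0.610 -0.110
outer loop
vertex -4.868 0.496 -2.542
vertex -3.962 1.439 -3.778
vertex -5.302 -0.217 -3.404
endloop
endfacet
facet normal -0.503 -0.524 0.687
outer loop
vertex -3.858 -1.339 -3.202
vertex -4.868 0.496 -2.542
vertex -5.302 -0.217 -3.404
endloop
endfacet
facet normal -0.785 0.610 -0.110
outer loop
vertex -5.302 -0.217 -3.404
vertex -3.962 1.439 -3.778
vertex -4.396 0.726 -4.64
endloop
endfacet
facet normal -0.361 -0.594 -0.718
outer loop
vertex -4.396 0.726 -4.64
vertex -3.858 -1.339 -3.202
vertex -5.302 -0.217 -3.404
endloop
endfacet
facet normal 0.361 0.594 0.718
outer loop
vertex -4.868 0.496 -2.542
vertex -2.518 0.317 -3.576
vertex -3.962 1.439 -3.778
endloop
endfacet
facet normal -0.503 -0.524 0.687
outer loop
vertex -3.424 -0.626 -2.34
vertex -4.868 0.496 -2.542
vertex -3.858 -1.339 -3.202
endloop
endfacet
facet normal 0.361 0.594 0.718
outer loop
vertex -3.424 -0.626 -2.34
vertex -2.518 0.317 -3.576
vertex -4.868 0.496 -2.542
endloop
endfacet
facet normal 0.503 0.524 -0.687
outer loop
vertex -3.962 1.439 -3.778
vertex -2.518 0.317 -3.576
vertex -4.396 0.726 -4.64
endloop
endfacet
facet normal -0.361 -0.594 -0.718
outer loop
vertex -2.952 -0.396 -4.438
vertex -3.858 -1.339 -3.202
vertex -4.396 0.726 -4.64
endloop
endfacet
facet normal 0.503 0.524 -0.687
outer loop
vertex -4.396 0.726 -4.64
vertex -2.518 0.317 -3.576
vertex -2.952 -0.396 -4.438
endloop
endfacet
facet normal 0.785 -0.610 0.110
outer loop
vertex -2.952 -0.396 -4.438
vertex -3.424 -0.626 -2.34
vertex -3.858 -1.339 -3.202
endloop
endfacet
facet normal 0.785 -0.610 0.110
outer loop
vertex -2.518 0.317 -3.576
vertex -3.424 -0.626 -2.34
vertex -2.952 -0.396 -4.438
endloop
endfacet

endsolid


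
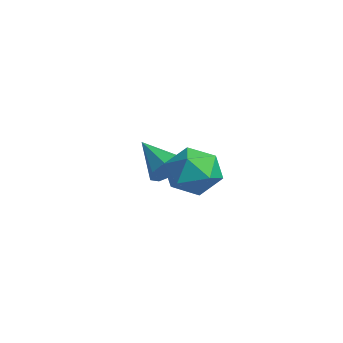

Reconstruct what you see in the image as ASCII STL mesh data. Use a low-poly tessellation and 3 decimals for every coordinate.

solid 
facet normal -0.876 0.236 0.421
outer loop
vertex 1.922 -0.586 2.71
vertex 2.489 -0.397 3.785
vertex 2.356 0.531 2.988
endloop
endfacet
facet normal -0.872 0.407 -0.272
outer loop
vertex 1.922 -0.586 2.71
vertex 2.356 0.531 2.988
vertex 2.5 0.08 1.853
endloop
endfacet
facet normal -0.741 -0.187 -0.645
outer loop
vertex 1.922 -0.586 2.71
vertex 2.5 0.08 1.853
vertex 2.722 -1.126 1.948
endloop
endfacet
facet normal -0.664 -0.725 -0.183
outer loop
vertex 1.922 -0.586 2.71
vertex 2.722 -1.126 1.948
vertex 2.715 -1.421 3.142
endloop
endfacet
facet normal -0.747 -0.464 0.476
outer loop
vertex 1.922 -0.586 2.71
vertex 2.715 -1.421 3.142
vertex 2.489 -0.397 3.785
endloop
endfacet
facet normal -0.333 0.861 -0.384
outer loop
vertex 2.5 0.08 1.853
vertex 2.356 0.531 2.988
vertex 3.425 0.681 2.398
endloop
endfacet
facet normal -0.339 0.584 0.737
outer loop
vertex 2.356 0.531 2.988
vertex 2.489 -0.397 3.785
vertex 3.418 0.386 3.592
endloop
endfacet
facet normal -0.131 -0.548 0.826
outer loop
vertex 2.489 -0.397 3.785
vertex 2.715 -1.421 3.142
vertex 3.64 -0.82 3.687
endloop
endfacet
facet normal 0.004 -0.971 -0.240
outer loop
vertex 2.715 -1.421 3.142
vertex 2.722 -1.126 1.948
vertex 3.784 -1.271 2.552
endloop
endfacet
facet normal -0.121 -0.100 -0.988
outer loop
vertex 2.722 -1.126 1.948
vertex 2.5 0.08 1.853
vertex 3.651 -0.343 1.755
endloop
endfacet
facet normal 0.664 0.725 0.183
outer loop
vertex 4.218 -0.154 2.83
vertex 3.425 0.681 2.398
vertex 3.418 0.386 3.592
endloop
endfacet
facet normal 0.741 0.187 0.645
outer loop
vertex 4.218 -0.154 2.83
vertex 3.418 0.386 3.592
vertex 3.64 -0.82 3.687
endloop
endfacet
facet normal 0.872 -0.407 0.272
outer loop
vertex 4.218 -0.154 2.83
vertex 3.64 -0.82 3.687
vertex 3.784 -1.271 2.552
endloop
endfacet
facet normal 0.876 -0.236 -0.421
outer loop
vertex 4.218 -0.154 2.83
vertex 3.784 -1.271 2.552
vertex 3.651 -0.343 1.755
endloop
endfacet
facet normal 0.747 0.464 -0.476
outer loop
vertex 4.218 -0.154 2.83
vertex 3.651 -0.343 1.755
vertex 3.425 0.681 2.398
endloop
endfacet
facet normal -0.004 0.971 0.240
outer loop
vertex 3.418 0.386 3.592
vertex 3.425 0.681 2.398
vertex 2.356 0.531 2.988
endloop
endfacet
facet normal 0.121 0.100 0.988
outer loop
vertex 3.64 -0.82 3.687
vertex 3.418 0.386 3.592
vertex 2.489 -0.397 3.785
endloop
endfacet
facet normal 0.333 -0.861 0.384
outer loop
vertex 3.784 -1.271 2.552
vertex 3.64 -0.82 3.687
vertex 2.715 -1.421 3.142
endloop
endfacet
facet normal 0.339 -0.584 -0.737
outer loop
vertex 3.651 -0.343 1.755
vertex 3.784 -1.271 2.552
vertex 2.722 -1.126 1.948
endloop
endfacet
facet normal 0.131 0.548 -0.826
outer loop
vertex 3.425 0.681 2.398
vertex 3.651 -0.343 1.755
vertex 2.5 0.08 1.853
endloop
endfacet
facet normal 0.792 0.311 -0.526
outer loop
vertex -0.106 -0.371 1.976
vertex -0.656 0.009 1.373
vertex -0.258 0.282 2.133
endloop
endfacet
facet normal 0.209 -0.182 0.961
outer loop
vertex -0.106 -0.371 1.976
vertex -0.258 0.282 2.133
vertex -2.184 -0.589 2.387
endloop
endfacet
facet normal 0.792 0.310 -0.526
outer loop
vertex -0.258 0.282 2.133
vertex -0.656 0.009 1.373
vertex -0.643 0.776 1.845
endloop
endfacet
facet normal -0.087 0.451 0.889
outer loop
vertex -0.258 0.282 2.133
vertex -0.643 0.776 1.845
vertex -2.184 -0.589 2.387
endloop
endfacet
facet normal 0.792 0.310 -0.526
outer loop
vertex -0.643 0.776 1.845
vertex -0.656 0.009 1.373
vertex -1.035 0.82 1.28
endloop
endfacet
facet normal -0.516 0.748 0.417
outer loop
vertex -0.643 0.776 1.845
vertex -1.035 0.82 1.28
vertex -2.184 -0.589 2.387
endloop
endfacet
facet normal 0.792 0.310 -0.525
outer loop
vertex -1.035 0.82 1.28
vertex -0.656 0.009 1.373
vertex -1.205 0.39 0.77
endloop
endfacet
facet normal -0.826 0.535 -0.176
outer loop
vertex -1.035 0.82 1.28
vertex -1.205 0.39 0.77
vertex -2.184 -0.589 2.387
endloop
endfacet
facet normal 0.792 0.311 -0.525
outer loop
vertex -1.205 0.39 0.77
vertex -0.656 0.009 1.373
vertex -1.053 -0.263 0.613
endloop
endfacet
facet normal -0.836 -0.064 -0.545
outer loop
vertex -1.205 0.39 0.77
vertex -1.053 -0.263 0.613
vertex -2.184 -0.589 2.387
endloop
endfacet
facet normal 0.793 0.310 -0.525
outer loop
vertex -1.053 -0.263 0.613
vertex -0.656 0.009 1.373
vertex -0.669 -0.757 0.901
endloop
endfacet
facet normal -0.541 -0.696 -0.473
outer loop
vertex -1.053 -0.263 0.613
vertex -0.669 -0.757 0.901
vertex -2.184 -0.589 2.387
endloop
endfacet
facet normal 0.792 0.310 -0.526
outer loop
vertex -0.669 -0.757 0.901
vertex -0.656 0.009 1.373
vertex -0.277 -0.802 1.465
endloop
endfacet
facet normal -0.112 -0.994 -0.002
outer loop
vertex -0.669 -0.757 0.901
vertex -0.277 -0.802 1.465
vertex -2.184 -0.589 2.387
endloop
endfacet
facet normal 0.792 0.310 -0.527
outer loop
vertex -0.277 -0.802 1.465
vertex -0.656 0.009 1.373
vertex -0.106 -0.371 1.976
endloop
endfacet
facet normal 0.199 -0.781 0.592
outer loop
vertex -0.277 -0.802 1.465
vertex -0.106 -0.371 1.976
vertex -2.184 -0.589 2.387
endloop
endfacet

endsolid


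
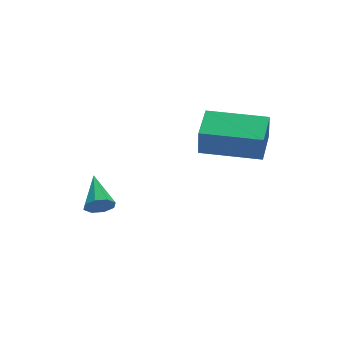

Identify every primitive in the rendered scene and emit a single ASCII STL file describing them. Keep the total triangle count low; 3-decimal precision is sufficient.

solid 
facet normal -0.647 -0.755 -0.108
outer loop
vertex -0.057 -3.85 0.391
vertex -1.631 -2.507 0.436
vertex -0.002 -3.752 -0.623
endloop
endfacet
facet normal 0.761 -0.649 -0.021
outer loop
vertex 0.871 -2.733 -0.476
vertex -0.057 -3.85 0.391
vertex -0.002 -3.752 -0.623
endloop
endfacet
facet normal -0.647 -0.754 -0.109
outer loop
vertex -0.002 -3.752 -0.623
vertex -1.631 -2.507 0.436
vertex -1.576 -2.408 -0.578
endloop
endfacet
facet normal 0.054 0.097 -0.994
outer loop
vertex -1.576 -2.408 -0.578
vertex 0.871 -2.733 -0.476
vertex -0.002 -3.752 -0.623
endloop
endfacet
facet normal -0.054 -0.097 0.994
outer loop
vertex -0.057 -3.85 0.391
vertex -0.758 -1.488 0.583
vertex -1.631 -2.507 0.436
endloop
endfacet
facet normal 0.760 -0.649 -0.022
outer loop
vertex 0.816 -2.832 0.538
vertex -0.057 -3.85 0.391
vertex 0.871 -2.733 -0.476
endloop
endfacet
facet normal -0.054 -0.097 0.994
outer loop
vertex 0.816 -2.832 0.538
vertex -0.758 -1.488 0.583
vertex -0.057 -3.85 0.391
endloop
endfacet
facet normal -0.761 0.649 0.022
outer loop
vertex -1.631 -2.507 0.436
vertex -0.758 -1.488 0.583
vertex -1.576 -2.408 -0.578
endloop
endfacet
facet normal 0.054 0.097 -0.994
outer loop
vertex -0.703 -1.39 -0.431
vertex 0.871 -2.733 -0.476
vertex -1.576 -2.408 -0.578
endloop
endfacet
facet normal -0.760 0.649 0.021
outer loop
vertex -1.576 -2.408 -0.578
vertex -0.758 -1.488 0.583
vertex -0.703 -1.39 -0.431
endloop
endfacet
facet normal 0.647 0.755 0.109
outer loop
vertex -0.703 -1.39 -0.431
vertex 0.816 -2.832 0.538
vertex 0.871 -2.733 -0.476
endloop
endfacet
facet normal 0.647 0.755 0.108
outer loop
vertex -0.758 -1.488 0.583
vertex 0.816 -2.832 0.538
vertex -0.703 -1.39 -0.431
endloop
endfacet
facet normal -0.309 -0.864 -0.396
outer loop
vertex -3.894 -0.566 -3.247
vertex -4.058 -0.3 -3.699
vertex -3.591 -0.541 -3.538
endloop
endfacet
facet normal 0.689 -0.176 0.703
outer loop
vertex -3.894 -0.566 -3.247
vertex -3.591 -0.541 -3.538
vertex -3.622 0.92 -3.141
endloop
endfacet
facet normal -0.310 -0.865 -0.395
outer loop
vertex -3.591 -0.541 -3.538
vertex -4.058 -0.3 -3.699
vertex -3.562 -0.375 -3.924
endloop
endfacet
facet normal 0.997 0.001 0.075
outer loop
vertex -3.591 -0.541 -3.538
vertex -3.562 -0.375 -3.924
vertex -3.622 0.92 -3.141
endloop
endfacet
facet normal -0.311 -0.864 -0.397
outer loop
vertex -3.562 -0.375 -3.924
vertex -4.058 -0.3 -3.699
vertex -3.824 -0.164 -4.178
endloop
endfacet
facet normal 0.782 0.349 -0.517
outer loop
vertex -3.562 -0.375 -3.924
vertex -3.824 -0.164 -4.178
vertex -3.622 0.92 -3.141
endloop
endfacet
facet normal -0.309 -0.865 -0.396
outer loop
vertex -3.824 -0.164 -4.178
vertex -4.058 -0.3 -3.699
vertex -4.223 -0.034 -4.151
endloop
endfacet
facet normal 0.167 0.665 -0.728
outer loop
vertex -3.824 -0.164 -4.178
vertex -4.223 -0.034 -4.151
vertex -3.622 0.92 -3.141
endloop
endfacet
facet normal -0.311 -0.864 -0.395
outer loop
vertex -4.223 -0.034 -4.151
vertex -4.058 -0.3 -3.699
vertex -4.526 -0.058 -3.86
endloop
endfacet
facet normal -0.479 0.762 -0.435
outer loop
vertex -4.223 -0.034 -4.151
vertex -4.526 -0.058 -3.86
vertex -3.622 0.92 -3.141
endloop
endfacet
facet normal -0.310 -0.864 -0.397
outer loop
vertex -4.526 -0.058 -3.86
vertex -4.058 -0.3 -3.699
vertex -4.555 -0.225 -3.474
endloop
endfacet
facet normal -0.787 0.585 0.194
outer loop
vertex -4.526 -0.058 -3.86
vertex -4.555 -0.225 -3.474
vertex -3.622 0.92 -3.141
endloop
endfacet
facet normal -0.310 -0.865 -0.396
outer loop
vertex -4.555 -0.225 -3.474
vertex -4.058 -0.3 -3.699
vertex -4.293 -0.435 -3.22
endloop
endfacet
facet normal -0.571 0.237 0.786
outer loop
vertex -4.555 -0.225 -3.474
vertex -4.293 -0.435 -3.22
vertex -3.622 0.92 -3.141
endloop
endfacet
facet normal -0.311 -0.864 -0.396
outer loop
vertex -4.293 -0.435 -3.22
vertex -4.058 -0.3 -3.699
vertex -3.894 -0.566 -3.247
endloop
endfacet
facet normal 0.042 -0.079 0.996
outer loop
vertex -4.293 -0.435 -3.22
vertex -3.894 -0.566 -3.247
vertex -3.622 0.92 -3.141
endloop
endfacet

endsolid


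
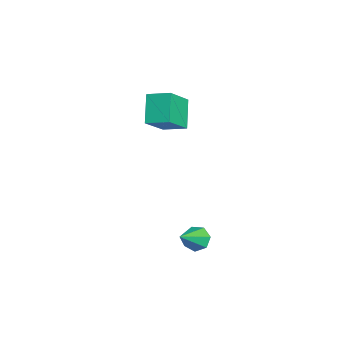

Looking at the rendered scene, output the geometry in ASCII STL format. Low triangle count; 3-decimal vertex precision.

solid 
facet normal -0.643 0.489 -0.590
outer loop
vertex 3.609 1.998 -4.714
vertex 3.049 1.567 -4.461
vertex 3.296 2.221 -4.188
endloop
endfacet
facet normal 0.780 0.588 0.215
outer loop
vertex 3.609 1.998 -4.714
vertex 3.296 2.221 -4.188
vertex 4.251 0.653 -3.359
endloop
endfacet
facet normal -0.642 0.489 -0.590
outer loop
vertex 3.296 2.221 -4.188
vertex 3.049 1.567 -4.461
vertex 2.797 1.951 -3.869
endloop
endfacet
facet normal 0.214 0.555 0.804
outer loop
vertex 3.296 2.221 -4.188
vertex 2.797 1.951 -3.869
vertex 4.251 0.653 -3.359
endloop
endfacet
facet normal -0.642 0.489 -0.590
outer loop
vertex 2.797 1.951 -3.869
vertex 3.049 1.567 -4.461
vertex 2.488 1.393 -3.995
endloop
endfacet
facet normal -0.347 -0.020 0.938
outer loop
vertex 2.797 1.951 -3.869
vertex 2.488 1.393 -3.995
vertex 4.251 0.653 -3.359
endloop
endfacet
facet normal -0.642 0.489 -0.590
outer loop
vertex 2.488 1.393 -3.995
vertex 3.049 1.567 -4.461
vertex 2.602 0.966 -4.473
endloop
endfacet
facet normal -0.483 -0.707 0.516
outer loop
vertex 2.488 1.393 -3.995
vertex 2.602 0.966 -4.473
vertex 4.251 0.653 -3.359
endloop
endfacet
facet normal -0.643 0.490 -0.589
outer loop
vertex 2.602 0.966 -4.473
vertex 3.049 1.567 -4.461
vertex 3.052 0.992 -4.942
endloop
endfacet
facet normal -0.091 -0.986 -0.142
outer loop
vertex 2.602 0.966 -4.473
vertex 3.052 0.992 -4.942
vertex 4.251 0.653 -3.359
endloop
endfacet
facet normal -0.642 0.490 -0.589
outer loop
vertex 3.052 0.992 -4.942
vertex 3.049 1.567 -4.461
vertex 3.5 1.451 -5.049
endloop
endfacet
facet normal 0.534 -0.648 -0.543
outer loop
vertex 3.052 0.992 -4.942
vertex 3.5 1.451 -5.049
vertex 4.251 0.653 -3.359
endloop
endfacet
facet normal -0.643 0.489 -0.590
outer loop
vertex 3.5 1.451 -5.049
vertex 3.049 1.567 -4.461
vertex 3.609 1.998 -4.714
endloop
endfacet
facet normal 0.921 0.052 -0.385
outer loop
vertex 3.5 1.451 -5.049
vertex 3.609 1.998 -4.714
vertex 4.251 0.653 -3.359
endloop
endfacet
facet normal -0.606 0.478 -0.636
outer loop
vertex -3.213 0.552 1.413
vertex -2.682 1.696 1.766
vertex -1.981 0.383 0.111
endloop
endfacet
facet normal -0.405 -0.874 -0.270
outer loop
vertex -0.738 -0.596 1.414
vertex -3.213 0.552 1.413
vertex -1.981 0.383 0.111
endloop
endfacet
facet normal -0.607 0.477 -0.636
outer loop
vertex -1.981 0.383 0.111
vertex -2.682 1.696 1.766
vertex -1.451 1.527 0.464
endloop
endfacet
facet normal 0.684 -0.094 -0.723
outer loop
vertex -1.451 1.527 0.464
vertex -0.738 -0.596 1.414
vertex -1.981 0.383 0.111
endloop
endfacet
facet normal -0.684 0.094 0.723
outer loop
vertex -3.213 0.552 1.413
vertex -1.439 0.717 3.069
vertex -2.682 1.696 1.766
endloop
endfacet
facet normal -0.405 -0.874 -0.270
outer loop
vertex -1.969 -0.427 2.716
vertex -3.213 0.552 1.413
vertex -0.738 -0.596 1.414
endloop
endfacet
facet normal -0.684 0.094 0.723
outer loop
vertex -1.969 -0.427 2.716
vertex -1.439 0.717 3.069
vertex -3.213 0.552 1.413
endloop
endfacet
facet normal 0.405 0.874 0.270
outer loop
vertex -2.682 1.696 1.766
vertex -1.439 0.717 3.069
vertex -1.451 1.527 0.464
endloop
endfacet
facet normal 0.684 -0.094 -0.724
outer loop
vertex -0.207 0.548 1.767
vertex -0.738 -0.596 1.414
vertex -1.451 1.527 0.464
endloop
endfacet
facet normal 0.405 0.874 0.270
outer loop
vertex -1.451 1.527 0.464
vertex -1.439 0.717 3.069
vertex -0.207 0.548 1.767
endloop
endfacet
facet normal 0.607 -0.478 0.636
outer loop
vertex -0.207 0.548 1.767
vertex -1.969 -0.427 2.716
vertex -0.738 -0.596 1.414
endloop
endfacet
facet normal 0.607 -0.477 0.636
outer loop
vertex -1.439 0.717 3.069
vertex -1.969 -0.427 2.716
vertex -0.207 0.548 1.767
endloop
endfacet

endsolid


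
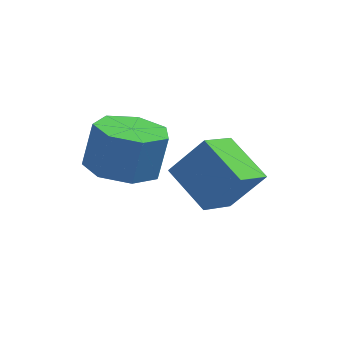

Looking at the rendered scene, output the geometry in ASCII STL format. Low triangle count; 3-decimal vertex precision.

solid 
facet normal -0.603 -0.116 -0.789
outer loop
vertex -1.484 2.485 -1.622
vertex -1.117 3.648 -2.074
vertex -0.208 1.746 -2.488
endloop
endfacet
facet normal -0.282 -0.894 0.347
outer loop
vertex 0.757 1.932 -1.226
vertex -1.484 2.485 -1.622
vertex -0.208 1.746 -2.488
endloop
endfacet
facet normal -0.603 -0.117 -0.789
outer loop
vertex -0.208 1.746 -2.488
vertex -1.117 3.648 -2.074
vertex 0.158 2.908 -2.94
endloop
endfacet
facet normal 0.746 -0.432 -0.507
outer loop
vertex 0.158 2.908 -2.94
vertex 0.757 1.932 -1.226
vertex -0.208 1.746 -2.488
endloop
endfacet
facet normal -0.746 0.432 0.507
outer loop
vertex -1.484 2.485 -1.622
vertex -0.152 3.834 -0.812
vertex -1.117 3.648 -2.074
endloop
endfacet
facet normal -0.282 -0.894 0.348
outer loop
vertex -0.518 2.672 -0.36
vertex -1.484 2.485 -1.622
vertex 0.757 1.932 -1.226
endloop
endfacet
facet normal -0.746 0.432 0.507
outer loop
vertex -0.518 2.672 -0.36
vertex -0.152 3.834 -0.812
vertex -1.484 2.485 -1.622
endloop
endfacet
facet normal 0.283 0.894 -0.348
outer loop
vertex -1.117 3.648 -2.074
vertex -0.152 3.834 -0.812
vertex 0.158 2.908 -2.94
endloop
endfacet
facet normal 0.746 -0.432 -0.507
outer loop
vertex 1.124 3.095 -1.678
vertex 0.757 1.932 -1.226
vertex 0.158 2.908 -2.94
endloop
endfacet
facet normal 0.282 0.894 -0.348
outer loop
vertex 0.158 2.908 -2.94
vertex -0.152 3.834 -0.812
vertex 1.124 3.095 -1.678
endloop
endfacet
facet normal 0.603 0.116 0.789
outer loop
vertex 1.124 3.095 -1.678
vertex -0.518 2.672 -0.36
vertex 0.757 1.932 -1.226
endloop
endfacet
facet normal 0.603 0.117 0.789
outer loop
vertex -0.152 3.834 -0.812
vertex -0.518 2.672 -0.36
vertex 1.124 3.095 -1.678
endloop
endfacet
facet normal -0.154 -0.155 -0.976
outer loop
vertex -1.767 0.538 -1.093
vertex -2.405 1.384 -1.127
vertex -1.357 1.339 -1.285
endloop
endfacet
facet normal 0.882 -0.467 -0.065
outer loop
vertex -1.767 0.538 -1.093
vertex -1.357 1.339 -1.285
vertex -1.538 0.769 0.361
endloop
endfacet
facet normal 0.882 -0.467 -0.065
outer loop
vertex -1.538 0.769 0.361
vertex -1.357 1.339 -1.285
vertex -1.128 1.57 0.169
endloop
endfacet
facet normal 0.154 0.155 0.976
outer loop
vertex -1.538 0.769 0.361
vertex -1.128 1.57 0.169
vertex -2.175 1.616 0.327
endloop
endfacet
facet normal -0.154 -0.155 -0.976
outer loop
vertex -1.357 1.339 -1.285
vertex -2.405 1.384 -1.127
vertex -1.736 2.174 -1.358
endloop
endfacet
facet normal 0.898 0.390 -0.203
outer loop
vertex -1.357 1.339 -1.285
vertex -1.736 2.174 -1.358
vertex -1.128 1.57 0.169
endloop
endfacet
facet normal 0.898 0.390 -0.203
outer loop
vertex -1.128 1.57 0.169
vertex -1.736 2.174 -1.358
vertex -1.507 2.405 0.096
endloop
endfacet
facet normal 0.154 0.155 0.976
outer loop
vertex -1.128 1.57 0.169
vertex -1.507 2.405 0.096
vertex -2.175 1.616 0.327
endloop
endfacet
facet normal -0.154 -0.155 -0.976
outer loop
vertex -1.736 2.174 -1.358
vertex -2.405 1.384 -1.127
vertex -2.619 2.414 -1.257
endloop
endfacet
facet normal 0.237 0.953 -0.189
outer loop
vertex -1.736 2.174 -1.358
vertex -2.619 2.414 -1.257
vertex -1.507 2.405 0.096
endloop
endfacet
facet normal 0.239 0.952 -0.190
outer loop
vertex -1.507 2.405 0.096
vertex -2.619 2.414 -1.257
vertex -2.389 2.646 0.197
endloop
endfacet
facet normal 0.154 0.155 0.976
outer loop
vertex -1.507 2.405 0.096
vertex -2.389 2.646 0.197
vertex -2.175 1.616 0.327
endloop
endfacet
facet normal -0.154 -0.155 -0.976
outer loop
vertex -2.619 2.414 -1.257
vertex -2.405 1.384 -1.127
vertex -3.34 1.879 -1.058
endloop
endfacet
facet normal -0.601 0.798 -0.032
outer loop
vertex -2.619 2.414 -1.257
vertex -3.34 1.879 -1.058
vertex -2.389 2.646 0.197
endloop
endfacet
facet normal -0.602 0.798 -0.032
outer loop
vertex -2.389 2.646 0.197
vertex -3.34 1.879 -1.058
vertex -3.11 2.11 0.396
endloop
endfacet
facet normal 0.154 0.155 0.976
outer loop
vertex -2.389 2.646 0.197
vertex -3.11 2.11 0.396
vertex -2.175 1.616 0.327
endloop
endfacet
facet normal -0.154 -0.155 -0.976
outer loop
vertex -3.34 1.879 -1.058
vertex -2.405 1.384 -1.127
vertex -3.357 0.971 -0.911
endloop
endfacet
facet normal -0.988 0.043 0.149
outer loop
vertex -3.34 1.879 -1.058
vertex -3.357 0.971 -0.911
vertex -3.11 2.11 0.396
endloop
endfacet
facet normal -0.988 0.043 0.149
outer loop
vertex -3.11 2.11 0.396
vertex -3.357 0.971 -0.911
vertex -3.127 1.202 0.543
endloop
endfacet
facet normal 0.154 0.155 0.976
outer loop
vertex -3.11 2.11 0.396
vertex -3.127 1.202 0.543
vertex -2.175 1.616 0.327
endloop
endfacet
facet normal -0.154 -0.155 -0.976
outer loop
vertex -3.357 0.971 -0.911
vertex -2.405 1.384 -1.127
vertex -2.657 0.375 -0.927
endloop
endfacet
facet normal -0.630 -0.746 0.218
outer loop
vertex -3.357 0.971 -0.911
vertex -2.657 0.375 -0.927
vertex -3.127 1.202 0.543
endloop
endfacet
facet normal -0.630 -0.746 0.218
outer loop
vertex -3.127 1.202 0.543
vertex -2.657 0.375 -0.927
vertex -2.427 0.606 0.527
endloop
endfacet
facet normal 0.154 0.155 0.976
outer loop
vertex -3.127 1.202 0.543
vertex -2.427 0.606 0.527
vertex -2.175 1.616 0.327
endloop
endfacet
facet normal -0.154 -0.155 -0.976
outer loop
vertex -2.657 0.375 -0.927
vertex -2.405 1.384 -1.127
vertex -1.767 0.538 -1.093
endloop
endfacet
facet normal 0.201 -0.972 0.123
outer loop
vertex -2.657 0.375 -0.927
vertex -1.767 0.538 -1.093
vertex -2.427 0.606 0.527
endloop
endfacet
facet normal 0.201 -0.972 0.123
outer loop
vertex -2.427 0.606 0.527
vertex -1.767 0.538 -1.093
vertex -1.538 0.769 0.361
endloop
endfacet
facet normal 0.154 0.155 0.976
outer loop
vertex -2.427 0.606 0.527
vertex -1.538 0.769 0.361
vertex -2.175 1.616 0.327
endloop
endfacet

endsolid


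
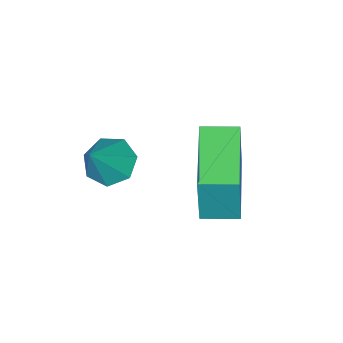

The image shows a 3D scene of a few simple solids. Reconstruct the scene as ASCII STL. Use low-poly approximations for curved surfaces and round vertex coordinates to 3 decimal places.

solid 
facet normal -0.614 -0.137 -0.777
outer loop
vertex 0.766 -4.159 0.853
vertex 0.181 -3.875 1.265
vertex 0.674 -3.499 0.809
endloop
endfacet
facet normal 0.962 0.117 -0.248
outer loop
vertex 0.766 -4.159 0.853
vertex 0.674 -3.499 0.809
vertex 1.119 -3.665 2.455
endloop
endfacet
facet normal -0.614 -0.138 -0.777
outer loop
vertex 0.674 -3.499 0.809
vertex 0.181 -3.875 1.265
vertex 0.211 -3.122 1.108
endloop
endfacet
facet normal 0.597 0.798 -0.081
outer loop
vertex 0.674 -3.499 0.809
vertex 0.211 -3.122 1.108
vertex 1.119 -3.665 2.455
endloop
endfacet
facet normal -0.613 -0.138 -0.778
outer loop
vertex 0.211 -3.122 1.108
vertex 0.181 -3.875 1.265
vertex -0.275 -3.312 1.525
endloop
endfacet
facet normal -0.026 0.921 0.389
outer loop
vertex 0.211 -3.122 1.108
vertex -0.275 -3.312 1.525
vertex 1.119 -3.665 2.455
endloop
endfacet
facet normal -0.613 -0.137 -0.778
outer loop
vertex -0.275 -3.312 1.525
vertex 0.181 -3.875 1.265
vertex -0.418 -3.926 1.746
endloop
endfacet
facet normal -0.439 0.393 0.808
outer loop
vertex -0.275 -3.312 1.525
vertex -0.418 -3.926 1.746
vertex 1.119 -3.665 2.455
endloop
endfacet
facet normal -0.613 -0.137 -0.778
outer loop
vertex -0.418 -3.926 1.746
vertex 0.181 -3.875 1.265
vertex -0.11 -4.502 1.605
endloop
endfacet
facet normal -0.331 -0.388 0.860
outer loop
vertex -0.418 -3.926 1.746
vertex -0.11 -4.502 1.605
vertex 1.119 -3.665 2.455
endloop
endfacet
facet normal -0.614 -0.137 -0.777
outer loop
vertex -0.11 -4.502 1.605
vertex 0.181 -3.875 1.265
vertex 0.417 -4.605 1.207
endloop
endfacet
facet normal 0.219 -0.835 0.506
outer loop
vertex -0.11 -4.502 1.605
vertex 0.417 -4.605 1.207
vertex 1.119 -3.665 2.455
endloop
endfacet
facet normal -0.614 -0.137 -0.777
outer loop
vertex 0.417 -4.605 1.207
vertex 0.181 -3.875 1.265
vertex 0.766 -4.159 0.853
endloop
endfacet
facet normal 0.793 -0.610 0.013
outer loop
vertex 0.417 -4.605 1.207
vertex 0.766 -4.159 0.853
vertex 1.119 -3.665 2.455
endloop
endfacet
facet normal -0.651 0.758 0.034
outer loop
vertex -3.019 -2.167 1.578
vertex -1.423 -0.781 1.244
vertex -3.287 -2.313 -0.307
endloop
endfacet
facet normal -0.746 -0.648 0.156
outer loop
vertex -2.577 -3.139 -0.344
vertex -3.019 -2.167 1.578
vertex -3.287 -2.313 -0.307
endloop
endfacet
facet normal -0.651 0.758 0.034
outer loop
vertex -3.287 -2.313 -0.307
vertex -1.423 -0.781 1.244
vertex -1.691 -0.927 -0.641
endloop
endfacet
facet normal -0.140 -0.076 -0.987
outer loop
vertex -1.691 -0.927 -0.641
vertex -2.577 -3.139 -0.344
vertex -3.287 -2.313 -0.307
endloop
endfacet
facet normal 0.140 0.076 0.987
outer loop
vertex -3.019 -2.167 1.578
vertex -0.713 -1.607 1.207
vertex -1.423 -0.781 1.244
endloop
endfacet
facet normal -0.746 -0.648 0.156
outer loop
vertex -2.309 -2.993 1.541
vertex -3.019 -2.167 1.578
vertex -2.577 -3.139 -0.344
endloop
endfacet
facet normal 0.140 0.076 0.987
outer loop
vertex -2.309 -2.993 1.541
vertex -0.713 -1.607 1.207
vertex -3.019 -2.167 1.578
endloop
endfacet
facet normal 0.746 0.648 -0.156
outer loop
vertex -1.423 -0.781 1.244
vertex -0.713 -1.607 1.207
vertex -1.691 -0.927 -0.641
endloop
endfacet
facet normal -0.140 -0.076 -0.987
outer loop
vertex -0.981 -1.753 -0.678
vertex -2.577 -3.139 -0.344
vertex -1.691 -0.927 -0.641
endloop
endfacet
facet normal 0.746 0.648 -0.156
outer loop
vertex -1.691 -0.927 -0.641
vertex -0.713 -1.607 1.207
vertex -0.981 -1.753 -0.678
endloop
endfacet
facet normal 0.651 -0.758 -0.034
outer loop
vertex -0.981 -1.753 -0.678
vertex -2.309 -2.993 1.541
vertex -2.577 -3.139 -0.344
endloop
endfacet
facet normal 0.651 -0.758 -0.034
outer loop
vertex -0.713 -1.607 1.207
vertex -2.309 -2.993 1.541
vertex -0.981 -1.753 -0.678
endloop
endfacet

endsolid


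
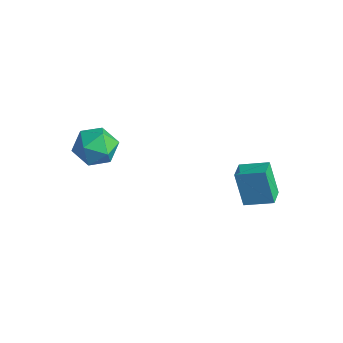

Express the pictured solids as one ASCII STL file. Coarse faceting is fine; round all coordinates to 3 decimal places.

solid 
facet normal -0.879 -0.458 0.133
outer loop
vertex -4.325 -3.375 -1.764
vertex -3.756 -4.437 -1.665
vertex -3.958 -3.765 -0.68
endloop
endfacet
facet normal -0.901 0.210 0.380
outer loop
vertex -4.325 -3.375 -1.764
vertex -3.958 -3.765 -0.68
vertex -3.816 -2.604 -0.984
endloop
endfacet
facet normal -0.743 0.651 -0.159
outer loop
vertex -4.325 -3.375 -1.764
vertex -3.816 -2.604 -0.984
vertex -3.525 -2.558 -2.157
endloop
endfacet
facet normal -0.623 0.254 -0.740
outer loop
vertex -4.325 -3.375 -1.764
vertex -3.525 -2.558 -2.157
vertex -3.488 -3.691 -2.577
endloop
endfacet
facet normal -0.707 -0.431 -0.560
outer loop
vertex -4.325 -3.375 -1.764
vertex -3.488 -3.691 -2.577
vertex -3.756 -4.437 -1.665
endloop
endfacet
facet normal -0.393 0.278 0.877
outer loop
vertex -3.816 -2.604 -0.984
vertex -3.958 -3.765 -0.68
vertex -2.932 -3.189 -0.403
endloop
endfacet
facet normal -0.357 -0.804 0.475
outer loop
vertex -3.958 -3.765 -0.68
vertex -3.756 -4.437 -1.665
vertex -2.895 -4.322 -0.823
endloop
endfacet
facet normal -0.079 -0.760 -0.645
outer loop
vertex -3.756 -4.437 -1.665
vertex -3.488 -3.691 -2.577
vertex -2.604 -4.276 -1.996
endloop
endfacet
facet normal 0.057 0.349 -0.936
outer loop
vertex -3.488 -3.691 -2.577
vertex -3.525 -2.558 -2.157
vertex -2.462 -3.115 -2.3
endloop
endfacet
facet normal -0.137 0.991 0.005
outer loop
vertex -3.525 -2.558 -2.157
vertex -3.816 -2.604 -0.984
vertex -2.664 -2.443 -1.315
endloop
endfacet
facet normal 0.623 -0.254 0.740
outer loop
vertex -2.095 -3.505 -1.216
vertex -2.932 -3.189 -0.403
vertex -2.895 -4.322 -0.823
endloop
endfacet
facet normal 0.743 -0.651 0.159
outer loop
vertex -2.095 -3.505 -1.216
vertex -2.895 -4.322 -0.823
vertex -2.604 -4.276 -1.996
endloop
endfacet
facet normal 0.901 -0.210 -0.380
outer loop
vertex -2.095 -3.505 -1.216
vertex -2.604 -4.276 -1.996
vertex -2.462 -3.115 -2.3
endloop
endfacet
facet normal 0.879 0.458 -0.133
outer loop
vertex -2.095 -3.505 -1.216
vertex -2.462 -3.115 -2.3
vertex -2.664 -2.443 -1.315
endloop
endfacet
facet normal 0.707 0.431 0.560
outer loop
vertex -2.095 -3.505 -1.216
vertex -2.664 -2.443 -1.315
vertex -2.932 -3.189 -0.403
endloop
endfacet
facet normal -0.057 -0.349 0.936
outer loop
vertex -2.895 -4.322 -0.823
vertex -2.932 -3.189 -0.403
vertex -3.958 -3.765 -0.68
endloop
endfacet
facet normal 0.137 -0.991 -0.005
outer loop
vertex -2.604 -4.276 -1.996
vertex -2.895 -4.322 -0.823
vertex -3.756 -4.437 -1.665
endloop
endfacet
facet normal 0.393 -0.278 -0.877
outer loop
vertex -2.462 -3.115 -2.3
vertex -2.604 -4.276 -1.996
vertex -3.488 -3.691 -2.577
endloop
endfacet
facet normal 0.357 0.804 -0.475
outer loop
vertex -2.664 -2.443 -1.315
vertex -2.462 -3.115 -2.3
vertex -3.525 -2.558 -2.157
endloop
endfacet
facet normal 0.079 0.760 0.645
outer loop
vertex -2.932 -3.189 -0.403
vertex -2.664 -2.443 -1.315
vertex -3.816 -2.604 -0.984
endloop
endfacet
facet normal -0.694 -0.664 -0.279
outer loop
vertex 1.831 0.946 -2.34
vertex 1.13 1.791 -2.606
vertex 2.542 0.967 -4.156
endloop
endfacet
facet normal 0.621 -0.748 0.234
outer loop
vertex 3.59 1.969 -3.734
vertex 1.831 0.946 -2.34
vertex 2.542 0.967 -4.156
endloop
endfacet
facet normal -0.694 -0.663 -0.280
outer loop
vertex 2.542 0.967 -4.156
vertex 1.13 1.791 -2.606
vertex 1.841 1.812 -4.421
endloop
endfacet
facet normal 0.365 0.011 -0.931
outer loop
vertex 1.841 1.812 -4.421
vertex 3.59 1.969 -3.734
vertex 2.542 0.967 -4.156
endloop
endfacet
facet normal -0.365 -0.010 0.931
outer loop
vertex 1.831 0.946 -2.34
vertex 2.178 2.793 -2.184
vertex 1.13 1.791 -2.606
endloop
endfacet
facet normal 0.621 -0.748 0.235
outer loop
vertex 2.879 1.948 -1.919
vertex 1.831 0.946 -2.34
vertex 3.59 1.969 -3.734
endloop
endfacet
facet normal -0.364 -0.010 0.931
outer loop
vertex 2.879 1.948 -1.919
vertex 2.178 2.793 -2.184
vertex 1.831 0.946 -2.34
endloop
endfacet
facet normal -0.621 0.748 -0.235
outer loop
vertex 1.13 1.791 -2.606
vertex 2.178 2.793 -2.184
vertex 1.841 1.812 -4.421
endloop
endfacet
facet normal 0.365 0.010 -0.931
outer loop
vertex 2.889 2.814 -4.0
vertex 3.59 1.969 -3.734
vertex 1.841 1.812 -4.421
endloop
endfacet
facet normal -0.621 0.748 -0.234
outer loop
vertex 1.841 1.812 -4.421
vertex 2.178 2.793 -2.184
vertex 2.889 2.814 -4.0
endloop
endfacet
facet normal 0.694 0.664 0.279
outer loop
vertex 2.889 2.814 -4.0
vertex 2.879 1.948 -1.919
vertex 3.59 1.969 -3.734
endloop
endfacet
facet normal 0.694 0.663 0.279
outer loop
vertex 2.178 2.793 -2.184
vertex 2.879 1.948 -1.919
vertex 2.889 2.814 -4.0
endloop
endfacet

endsolid
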